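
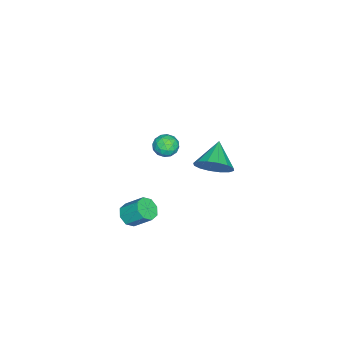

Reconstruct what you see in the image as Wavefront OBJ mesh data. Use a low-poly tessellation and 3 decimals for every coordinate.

v 1.858 -3.95 -4.062
v 2.461 -4.243 -3.773
v 2.505 -3.223 -2.829
v 1.902 -2.93 -3.118
v 2.575 -3.875 -4.177
v 2.619 -2.855 -3.233
v 2.269 -3.55 -4.513
v 2.313 -2.53 -3.57
v 1.722 -3.46 -4.585
v 1.767 -2.44 -3.642
v 1.255 -3.657 -4.351
v 1.299 -2.637 -3.407
v 1.141 -4.025 -3.947
v 1.185 -3.005 -3.003
v 1.447 -4.35 -3.61
v 1.491 -3.33 -2.667
v 1.993 -4.44 -3.538
v 2.038 -3.42 -2.595
v -0.662 -0.249 -0.958
v -0.077 -0.401 -0.051
v -2.078 -0.471 -0.082
v -0.176 0.154 -0.069
v -0.405 0.601 -0.326
v -0.703 0.821 -0.752
v -0.99 0.754 -1.233
v -1.189 0.418 -1.64
v -1.247 -0.096 -1.865
v -1.148 -0.651 -1.846
v -0.919 -1.099 -1.59
v -0.621 -1.318 -1.164
v -0.334 -1.251 -0.683
v -0.135 -0.915 -0.275
v 2.455 -1.003 3.561
v 3.159 -0.956 3.443
v 2.481 -2.124 3.277
v 3.185 -2.077 3.159
v 2.93 -2.024 3.825
v 2.914 -1.331 4
v 2.726 -1.749 2.72
v 2.71 -1.056 2.895
v 3.326 -1.417 2.923
v 3.452 -1.588 3.606
v 2.188 -1.492 3.114
v 2.314 -1.663 3.797
v 2.805 -0.881 3.527
v 2.835 -2.199 3.193
v 2.686 -2.168 3.584
v 3.099 -2.14 3.515
v 2.661 -1.102 3.855
v 3.074 -1.074 3.785
v 2.94 -1.702 4.009
v 2.566 -2.006 2.935
v 2.979 -1.978 2.865
v 2.541 -0.94 3.205
v 2.954 -0.912 3.136
v 2.7 -1.378 2.711
v 3.317 -1.125 3.152
v 3.332 -1.784 2.985
v 3.062 -1.59 2.727
v 3.053 -1.183 2.83
v 3.391 -1.225 3.553
v 3.406 -1.884 3.386
v 3.256 -1.853 3.778
v 3.247 -1.445 3.881
v 3.489 -1.496 3.248
v 2.234 -1.196 3.334
v 2.249 -1.855 3.167
v 2.393 -1.635 2.839
v 2.384 -1.227 2.942
v 2.308 -1.296 3.735
v 2.323 -1.955 3.568
v 2.587 -1.897 3.89
v 2.578 -1.49 3.993
v 2.151 -1.584 3.472
f 2 1 5
f 2 5 3
f 3 5 6
f 3 6 4
f 5 1 7
f 5 7 6
f 6 7 8
f 6 8 4
f 7 1 9
f 7 9 8
f 8 9 10
f 8 10 4
f 9 1 11
f 9 11 10
f 10 11 12
f 10 12 4
f 11 1 13
f 11 13 12
f 12 13 14
f 12 14 4
f 13 1 15
f 13 15 14
f 14 15 16
f 14 16 4
f 15 1 17
f 15 17 16
f 16 17 18
f 16 18 4
f 17 1 2
f 17 2 18
f 18 2 3
f 18 3 4
f 20 19 22
f 20 22 21
f 22 19 23
f 22 23 21
f 23 19 24
f 23 24 21
f 24 19 25
f 24 25 21
f 25 19 26
f 25 26 21
f 26 19 27
f 26 27 21
f 27 19 28
f 27 28 21
f 28 19 29
f 28 29 21
f 29 19 30
f 29 30 21
f 30 19 31
f 30 31 21
f 31 19 32
f 31 32 21
f 32 19 20
f 32 20 21
f 33 70 49
f 70 44 73
f 49 73 38
f 70 73 49
f 33 49 45
f 49 38 50
f 45 50 34
f 49 50 45
f 33 45 54
f 45 34 55
f 54 55 40
f 45 55 54
f 33 54 66
f 54 40 69
f 66 69 43
f 54 69 66
f 33 66 70
f 66 43 74
f 70 74 44
f 66 74 70
f 34 50 61
f 50 38 64
f 61 64 42
f 50 64 61
f 38 73 51
f 73 44 72
f 51 72 37
f 73 72 51
f 44 74 71
f 74 43 67
f 71 67 35
f 74 67 71
f 43 69 68
f 69 40 56
f 68 56 39
f 69 56 68
f 40 55 60
f 55 34 57
f 60 57 41
f 55 57 60
f 36 62 48
f 62 42 63
f 48 63 37
f 62 63 48
f 36 48 46
f 48 37 47
f 46 47 35
f 48 47 46
f 36 46 53
f 46 35 52
f 53 52 39
f 46 52 53
f 36 53 58
f 53 39 59
f 58 59 41
f 53 59 58
f 36 58 62
f 58 41 65
f 62 65 42
f 58 65 62
f 37 63 51
f 63 42 64
f 51 64 38
f 63 64 51
f 35 47 71
f 47 37 72
f 71 72 44
f 47 72 71
f 39 52 68
f 52 35 67
f 68 67 43
f 52 67 68
f 41 59 60
f 59 39 56
f 60 56 40
f 59 56 60
f 42 65 61
f 65 41 57
f 61 57 34
f 65 57 61



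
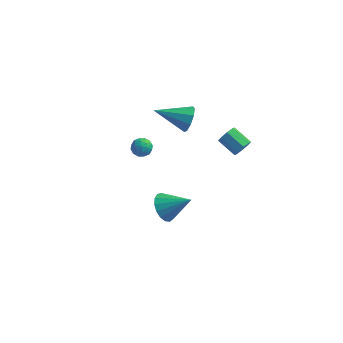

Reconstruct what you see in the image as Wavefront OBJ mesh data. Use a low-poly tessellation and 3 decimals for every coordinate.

v 0.209 3.73 -0.413
v 0.581 3.396 0.359
v -1.789 3.23 0.333
v 0.454 4.009 0.429
v 0.211 4.491 0.104
v -0.032 4.617 -0.462
v -0.163 4.328 -1.006
v -0.12 3.76 -1.272
v 0.077 3.178 -1.137
v 0.335 2.854 -0.663
v 0.534 2.94 -0.072
v -2.034 2.479 -2.335
v -1.53 2.186 -1.978
v -2.69 1.614 -2.122
v -2.186 1.321 -1.765
v -2.492 1.882 -1.525
v -2.087 2.417 -1.656
v -2.133 1.383 -2.444
v -1.728 1.918 -2.575
v -1.591 1.508 -2.045
v -1.814 1.817 -1.478
v -2.406 1.983 -2.622
v -2.629 2.292 -2.055
v -1.725 2.408 -2.175
v -2.495 1.392 -1.925
v -2.675 1.722 -1.783
v -2.379 1.549 -1.574
v -2.052 2.544 -1.986
v -1.756 2.372 -1.777
v -2.321 2.193 -1.51
v -2.464 1.428 -2.323
v -2.168 1.256 -2.114
v -1.841 2.251 -2.526
v -1.545 2.078 -2.317
v -1.899 1.607 -2.59
v -1.465 1.838 -2.005
v -1.85 1.329 -1.88
v -1.819 1.366 -2.279
v -1.58 1.68 -2.356
v -1.595 2.019 -1.671
v -1.98 1.51 -1.546
v -2.161 1.841 -1.405
v -1.922 2.155 -1.482
v -1.631 1.621 -1.711
v -2.24 2.29 -2.554
v -2.625 1.781 -2.429
v -2.298 1.645 -2.618
v -2.059 1.959 -2.695
v -2.37 2.471 -2.22
v -2.755 1.962 -2.095
v -2.64 2.12 -1.744
v -2.401 2.434 -1.821
v -2.589 2.179 -2.389
v 3.593 3.227 -1.754
v 3.931 3.337 -1.197
v 2.804 3.823 -0.61
v 2.467 3.713 -1.166
v 3.939 3.733 -1.51
v 2.813 4.219 -0.922
v 3.745 3.834 -1.965
v 2.618 4.32 -1.378
v 3.461 3.578 -2.297
v 2.335 4.064 -1.709
v 3.256 3.117 -2.31
v 2.129 3.603 -1.723
v 3.247 2.721 -1.998
v 2.121 3.207 -1.41
v 3.442 2.62 -1.542
v 2.315 3.106 -0.955
v 3.725 2.876 -1.211
v 2.599 3.362 -0.623
v 1.091 -3.917 -0.948
v 1.634 -4.06 -1.715
v 2.569 -3.763 0.068
v 1.579 -3.609 -1.703
v 1.412 -3.228 -1.519
v 1.172 -3.005 -1.203
v 0.914 -2.991 -0.83
v 0.696 -3.189 -0.483
v 0.568 -3.554 -0.243
v 0.561 -4.002 -0.165
v 0.675 -4.43 -0.266
v 0.884 -4.741 -0.524
v 1.141 -4.863 -0.878
v 1.387 -4.768 -1.249
v 1.564 -4.478 -1.551
f 2 1 4
f 2 4 3
f 4 1 5
f 4 5 3
f 5 1 6
f 5 6 3
f 6 1 7
f 6 7 3
f 7 1 8
f 7 8 3
f 8 1 9
f 8 9 3
f 9 1 10
f 9 10 3
f 10 1 11
f 10 11 3
f 11 1 2
f 11 2 3
f 12 49 28
f 49 23 52
f 28 52 17
f 49 52 28
f 12 28 24
f 28 17 29
f 24 29 13
f 28 29 24
f 12 24 33
f 24 13 34
f 33 34 19
f 24 34 33
f 12 33 45
f 33 19 48
f 45 48 22
f 33 48 45
f 12 45 49
f 45 22 53
f 49 53 23
f 45 53 49
f 13 29 40
f 29 17 43
f 40 43 21
f 29 43 40
f 17 52 30
f 52 23 51
f 30 51 16
f 52 51 30
f 23 53 50
f 53 22 46
f 50 46 14
f 53 46 50
f 22 48 47
f 48 19 35
f 47 35 18
f 48 35 47
f 19 34 39
f 34 13 36
f 39 36 20
f 34 36 39
f 15 41 27
f 41 21 42
f 27 42 16
f 41 42 27
f 15 27 25
f 27 16 26
f 25 26 14
f 27 26 25
f 15 25 32
f 25 14 31
f 32 31 18
f 25 31 32
f 15 32 37
f 32 18 38
f 37 38 20
f 32 38 37
f 15 37 41
f 37 20 44
f 41 44 21
f 37 44 41
f 16 42 30
f 42 21 43
f 30 43 17
f 42 43 30
f 14 26 50
f 26 16 51
f 50 51 23
f 26 51 50
f 18 31 47
f 31 14 46
f 47 46 22
f 31 46 47
f 20 38 39
f 38 18 35
f 39 35 19
f 38 35 39
f 21 44 40
f 44 20 36
f 40 36 13
f 44 36 40
f 55 54 58
f 55 58 56
f 56 58 59
f 56 59 57
f 58 54 60
f 58 60 59
f 59 60 61
f 59 61 57
f 60 54 62
f 60 62 61
f 61 62 63
f 61 63 57
f 62 54 64
f 62 64 63
f 63 64 65
f 63 65 57
f 64 54 66
f 64 66 65
f 65 66 67
f 65 67 57
f 66 54 68
f 66 68 67
f 67 68 69
f 67 69 57
f 68 54 70
f 68 70 69
f 69 70 71
f 69 71 57
f 70 54 55
f 70 55 71
f 71 55 56
f 71 56 57
f 73 72 75
f 73 75 74
f 75 72 76
f 75 76 74
f 76 72 77
f 76 77 74
f 77 72 78
f 77 78 74
f 78 72 79
f 78 79 74
f 79 72 80
f 79 80 74
f 80 72 81
f 80 81 74
f 81 72 82
f 81 82 74
f 82 72 83
f 82 83 74
f 83 72 84
f 83 84 74
f 84 72 85
f 84 85 74
f 85 72 86
f 85 86 74
f 86 72 73
f 86 73 74



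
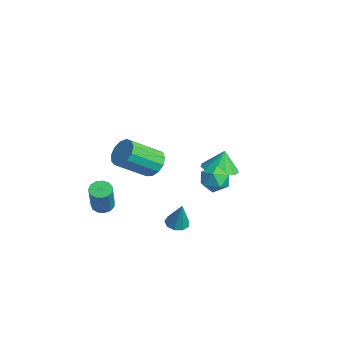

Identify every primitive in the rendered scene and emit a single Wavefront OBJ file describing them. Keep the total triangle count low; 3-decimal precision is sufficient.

v -2.45 3.755 -1.254
v -1.463 4.192 -1.281
v -2.57 4.105 0.034
v -1.851 4.634 -1.437
v -2.429 4.797 -1.536
v -3.013 4.629 -1.544
v -3.419 4.184 -1.461
v -3.518 3.602 -1.312
v -3.277 3.069 -1.144
v -2.773 2.753 -1.012
v -2.168 2.756 -0.956
v -1.651 3.076 -0.995
v -1.389 3.611 -1.116
v 1.792 -1.889 3.127
v 2.457 -2.241 2.67
v 2.412 -3.943 3.916
v 1.748 -3.591 4.373
v 2.663 -1.978 3.037
v 2.618 -3.68 4.282
v 2.593 -1.687 3.432
v 2.548 -3.389 4.678
v 2.268 -1.46 3.73
v 2.224 -3.162 4.976
v 1.793 -1.369 3.837
v 1.748 -3.071 5.083
v 1.317 -1.443 3.719
v 1.272 -3.146 4.965
v 0.992 -1.659 3.412
v 0.947 -3.361 4.658
v 0.921 -1.948 3.015
v 0.877 -3.65 4.261
v 1.127 -2.218 2.654
v 1.082 -3.92 3.9
v 1.544 -2.383 2.443
v 1.499 -4.086 3.689
v 2.04 -2.392 2.449
v 1.995 -4.094 3.695
v -3.191 -2.854 -2.892
v -2.804 -3.312 -3.167
v -1.982 -3.725 -1.324
v -2.369 -3.266 -1.048
v -2.614 -2.993 -3.18
v -1.792 -3.405 -1.337
v -2.607 -2.63 -3.102
v -1.785 -3.042 -1.259
v -2.786 -2.337 -2.957
v -1.963 -2.75 -1.114
v -3.093 -2.209 -2.791
v -2.27 -2.621 -0.948
v -3.431 -2.285 -2.657
v -2.609 -2.698 -0.814
v -3.693 -2.542 -2.598
v -2.871 -2.955 -0.755
v -3.796 -2.898 -2.632
v -2.974 -3.31 -0.788
v -3.707 -3.24 -2.748
v -2.884 -3.652 -0.905
v -3.454 -3.459 -2.91
v -2.631 -3.871 -1.067
v -3.117 -3.486 -3.066
v -2.295 -3.898 -1.223
v 0.487 1.824 0.811
v 0.935 2.042 0.031
v 1.785 1.438 1.449
v 2.233 1.656 0.669
v 1.849 2.322 1.184
v 1.046 2.561 0.789
v 1.674 0.919 0.691
v 0.871 1.158 0.296
v 1.668 1.483 -0.043
v 1.777 2.35 0.262
v 0.943 1.13 1.218
v 1.052 1.997 1.523
v 0.039 0.154 -3.118
v 0.58 -0.233 -3.258
v 0.521 0.246 -1.502
v 0.686 0.216 -3.316
v 0.489 0.636 -3.281
v 0.081 0.831 -3.17
v -0.347 0.708 -3.035
v -0.594 0.326 -2.939
v -0.546 -0.136 -2.927
v -0.224 -0.463 -3.005
v 0.221 -0.501 -3.135
f 2 1 4
f 2 4 3
f 4 1 5
f 4 5 3
f 5 1 6
f 5 6 3
f 6 1 7
f 6 7 3
f 7 1 8
f 7 8 3
f 8 1 9
f 8 9 3
f 9 1 10
f 9 10 3
f 10 1 11
f 10 11 3
f 11 1 12
f 11 12 3
f 12 1 13
f 12 13 3
f 13 1 2
f 13 2 3
f 15 14 18
f 15 18 16
f 16 18 19
f 16 19 17
f 18 14 20
f 18 20 19
f 19 20 21
f 19 21 17
f 20 14 22
f 20 22 21
f 21 22 23
f 21 23 17
f 22 14 24
f 22 24 23
f 23 24 25
f 23 25 17
f 24 14 26
f 24 26 25
f 25 26 27
f 25 27 17
f 26 14 28
f 26 28 27
f 27 28 29
f 27 29 17
f 28 14 30
f 28 30 29
f 29 30 31
f 29 31 17
f 30 14 32
f 30 32 31
f 31 32 33
f 31 33 17
f 32 14 34
f 32 34 33
f 33 34 35
f 33 35 17
f 34 14 36
f 34 36 35
f 35 36 37
f 35 37 17
f 36 14 15
f 36 15 37
f 37 15 16
f 37 16 17
f 39 38 42
f 39 42 40
f 40 42 43
f 40 43 41
f 42 38 44
f 42 44 43
f 43 44 45
f 43 45 41
f 44 38 46
f 44 46 45
f 45 46 47
f 45 47 41
f 46 38 48
f 46 48 47
f 47 48 49
f 47 49 41
f 48 38 50
f 48 50 49
f 49 50 51
f 49 51 41
f 50 38 52
f 50 52 51
f 51 52 53
f 51 53 41
f 52 38 54
f 52 54 53
f 53 54 55
f 53 55 41
f 54 38 56
f 54 56 55
f 55 56 57
f 55 57 41
f 56 38 58
f 56 58 57
f 57 58 59
f 57 59 41
f 58 38 60
f 58 60 59
f 59 60 61
f 59 61 41
f 60 38 39
f 60 39 61
f 61 39 40
f 61 40 41
f 62 73 67
f 62 67 63
f 62 63 69
f 62 69 72
f 62 72 73
f 63 67 71
f 67 73 66
f 73 72 64
f 72 69 68
f 69 63 70
f 65 71 66
f 65 66 64
f 65 64 68
f 65 68 70
f 65 70 71
f 66 71 67
f 64 66 73
f 68 64 72
f 70 68 69
f 71 70 63
f 75 74 77
f 75 77 76
f 77 74 78
f 77 78 76
f 78 74 79
f 78 79 76
f 79 74 80
f 79 80 76
f 80 74 81
f 80 81 76
f 81 74 82
f 81 82 76
f 82 74 83
f 82 83 76
f 83 74 84
f 83 84 76
f 84 74 75
f 84 75 76



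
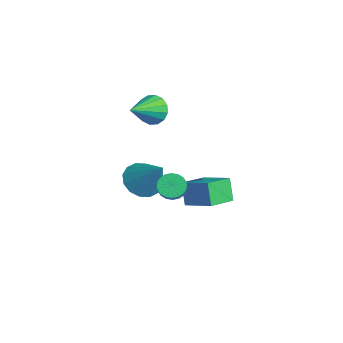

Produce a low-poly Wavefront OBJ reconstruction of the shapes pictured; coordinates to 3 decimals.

v -4.177 1.502 -0.6
v -3.749 2.083 -0.113
v -3.243 0.178 0.16
v -4.11 1.969 0.131
v -4.489 1.73 0.18
v -4.784 1.43 0.019
v -4.916 1.149 -0.307
v -4.85 0.963 -0.712
v -4.604 0.922 -1.087
v -4.244 1.036 -1.331
v -3.865 1.275 -1.38
v -3.57 1.575 -1.219
v -3.437 1.855 -0.893
v -3.503 2.041 -0.488
v 1.436 0.848 -2.105
v 1.857 0.759 -2.605
v 2.626 0.524 -1.914
v 2.204 0.612 -1.415
v 1.889 1.044 -2.543
v 2.658 0.809 -1.852
v 1.83 1.291 -2.394
v 2.599 1.056 -1.703
v 1.694 1.449 -2.188
v 2.463 1.214 -1.497
v 1.506 1.489 -1.966
v 2.275 1.254 -1.275
v 1.304 1.401 -1.771
v 2.073 1.166 -1.08
v 1.129 1.204 -1.642
v 1.897 0.969 -0.952
v 1.014 0.936 -1.606
v 1.783 0.701 -0.915
v 0.982 0.651 -1.668
v 1.751 0.416 -0.977
v 1.041 0.404 -1.817
v 1.81 0.169 -1.126
v 1.177 0.246 -2.023
v 1.946 0.011 -1.332
v 1.365 0.206 -2.245
v 2.134 -0.029 -1.554
v 1.567 0.294 -2.44
v 2.336 0.059 -1.749
v 1.743 0.491 -2.568
v 2.511 0.256 -1.878
v 0.646 1.661 -3.973
v 0.076 1.666 -2.85
v -0.054 2.902 -4.335
v -0.625 2.907 -3.211
v 1.845 2.513 -3.369
v 1.274 2.518 -2.245
v 1.144 3.754 -3.73
v 0.574 3.759 -2.607
v -3.233 0.748 -4.699
v -2.466 0.882 -5.388
v -1.887 1.352 -3.081
v -2.713 1.359 -5.36
v -3.1 1.672 -5.156
v -3.523 1.738 -4.828
v -3.868 1.538 -4.467
v -4.043 1.127 -4.167
v -4.001 0.613 -4.01
v -3.753 0.136 -4.038
v -3.366 -0.177 -4.242
v -2.944 -0.243 -4.569
v -2.599 -0.043 -4.931
v -2.424 0.368 -5.231
f 2 1 4
f 2 4 3
f 4 1 5
f 4 5 3
f 5 1 6
f 5 6 3
f 6 1 7
f 6 7 3
f 7 1 8
f 7 8 3
f 8 1 9
f 8 9 3
f 9 1 10
f 9 10 3
f 10 1 11
f 10 11 3
f 11 1 12
f 11 12 3
f 12 1 13
f 12 13 3
f 13 1 14
f 13 14 3
f 14 1 2
f 14 2 3
f 16 15 19
f 16 19 17
f 17 19 20
f 17 20 18
f 19 15 21
f 19 21 20
f 20 21 22
f 20 22 18
f 21 15 23
f 21 23 22
f 22 23 24
f 22 24 18
f 23 15 25
f 23 25 24
f 24 25 26
f 24 26 18
f 25 15 27
f 25 27 26
f 26 27 28
f 26 28 18
f 27 15 29
f 27 29 28
f 28 29 30
f 28 30 18
f 29 15 31
f 29 31 30
f 30 31 32
f 30 32 18
f 31 15 33
f 31 33 32
f 32 33 34
f 32 34 18
f 33 15 35
f 33 35 34
f 34 35 36
f 34 36 18
f 35 15 37
f 35 37 36
f 36 37 38
f 36 38 18
f 37 15 39
f 37 39 38
f 38 39 40
f 38 40 18
f 39 15 41
f 39 41 40
f 40 41 42
f 40 42 18
f 41 15 43
f 41 43 42
f 42 43 44
f 42 44 18
f 43 15 16
f 43 16 44
f 44 16 17
f 44 17 18
f 46 48 45
f 49 46 45
f 45 48 47
f 47 49 45
f 46 52 48
f 50 46 49
f 50 52 46
f 48 52 47
f 51 49 47
f 47 52 51
f 51 50 49
f 52 50 51
f 54 53 56
f 54 56 55
f 56 53 57
f 56 57 55
f 57 53 58
f 57 58 55
f 58 53 59
f 58 59 55
f 59 53 60
f 59 60 55
f 60 53 61
f 60 61 55
f 61 53 62
f 61 62 55
f 62 53 63
f 62 63 55
f 63 53 64
f 63 64 55
f 64 53 65
f 64 65 55
f 65 53 66
f 65 66 55
f 66 53 54
f 66 54 55



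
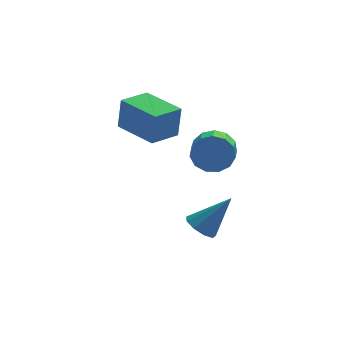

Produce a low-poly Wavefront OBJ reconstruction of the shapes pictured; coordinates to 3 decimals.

v 1.782 -0.549 -3.514
v 2.226 -0.166 -3.932
v 2.938 -0.331 -2.086
v 1.9 0.133 -3.714
v 1.52 0.112 -3.402
v 1.261 -0.217 -3.143
v 1.247 -0.702 -3.057
v 1.483 -1.115 -3.185
v 1.859 -1.263 -3.467
v 2.199 -1.077 -3.771
v 2.344 -0.643 -3.954
v 0.035 1.048 0.171
v 0.168 1.088 1.594
v -1.211 2.52 0.246
v -1.078 2.56 1.669
v 1.058 1.92 0.051
v 1.191 1.96 1.474
v -0.188 3.392 0.126
v -0.055 3.432 1.549
v 2.221 -1.072 1.167
v 2.686 -0.9 1.832
v 2.545 -2.017 2.219
v 2.079 -2.188 1.553
v 2.245 -0.803 1.951
v 2.103 -1.919 2.338
v 1.796 -0.791 1.822
v 1.654 -1.907 2.209
v 1.481 -0.868 1.484
v 1.34 -1.985 1.871
v 1.402 -1.01 1.046
v 1.261 -2.126 1.432
v 1.582 -1.171 0.646
v 1.441 -2.288 1.032
v 1.966 -1.301 0.411
v 1.824 -2.418 0.798
v 2.43 -1.358 0.416
v 2.288 -2.475 0.803
v 2.827 -1.324 0.66
v 2.686 -2.441 1.046
v 3.033 -1.21 1.064
v 2.891 -2.327 1.451
v 2.98 -1.052 1.501
v 2.839 -2.168 1.888
f 2 1 4
f 2 4 3
f 4 1 5
f 4 5 3
f 5 1 6
f 5 6 3
f 6 1 7
f 6 7 3
f 7 1 8
f 7 8 3
f 8 1 9
f 8 9 3
f 9 1 10
f 9 10 3
f 10 1 11
f 10 11 3
f 11 1 2
f 11 2 3
f 13 15 12
f 16 13 12
f 12 15 14
f 14 16 12
f 13 19 15
f 17 13 16
f 17 19 13
f 15 19 14
f 18 16 14
f 14 19 18
f 18 17 16
f 19 17 18
f 21 20 24
f 21 24 22
f 22 24 25
f 22 25 23
f 24 20 26
f 24 26 25
f 25 26 27
f 25 27 23
f 26 20 28
f 26 28 27
f 27 28 29
f 27 29 23
f 28 20 30
f 28 30 29
f 29 30 31
f 29 31 23
f 30 20 32
f 30 32 31
f 31 32 33
f 31 33 23
f 32 20 34
f 32 34 33
f 33 34 35
f 33 35 23
f 34 20 36
f 34 36 35
f 35 36 37
f 35 37 23
f 36 20 38
f 36 38 37
f 37 38 39
f 37 39 23
f 38 20 40
f 38 40 39
f 39 40 41
f 39 41 23
f 40 20 42
f 40 42 41
f 41 42 43
f 41 43 23
f 42 20 21
f 42 21 43
f 43 21 22
f 43 22 23



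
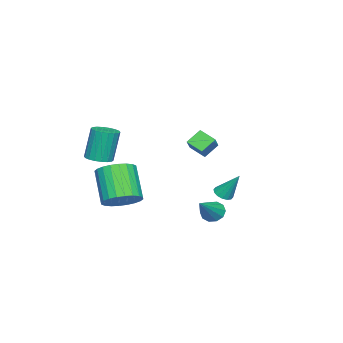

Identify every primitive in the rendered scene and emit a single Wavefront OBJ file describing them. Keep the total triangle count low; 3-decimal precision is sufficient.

v -3.924 0.488 2.255
v -4.083 -0.4 2.709
v -3.023 0.708 3
v -3.182 -0.18 3.455
v -3.278 0.04 1.605
v -3.437 -0.848 2.06
v -2.377 0.26 2.351
v -2.536 -0.628 2.805
v 0.404 -2.789 -0.515
v 1.321 -3.043 -0.048
v 0.253 -3.905 1.581
v -0.664 -3.651 1.115
v 1.253 -2.666 0.107
v 0.186 -3.527 1.737
v 1.056 -2.307 0.168
v -0.011 -3.169 1.797
v 0.76 -2.022 0.124
v -0.308 -2.884 1.754
v 0.409 -1.854 -0.016
v -0.658 -2.715 1.613
v 0.058 -1.828 -0.233
v -1.01 -2.689 1.396
v -0.241 -1.948 -0.492
v -1.309 -2.81 1.137
v -0.442 -2.197 -0.755
v -1.509 -3.058 0.874
v -0.513 -2.535 -0.981
v -1.581 -3.397 0.648
v -0.446 -2.913 -1.137
v -1.513 -3.774 0.493
v -0.249 -3.271 -1.197
v -1.316 -4.133 0.432
v 0.048 -3.556 -1.154
v -1.02 -4.418 0.476
v 0.398 -3.725 -1.013
v -0.669 -4.586 0.616
v 0.75 -3.751 -0.796
v -0.318 -4.612 0.833
v 1.049 -3.63 -0.537
v -0.019 -4.492 1.092
v 1.249 -3.382 -0.274
v 0.182 -4.243 1.355
v 1.304 -3.589 2.583
v 1.832 -4.053 2.74
v 1.484 -3.834 4.554
v 0.956 -3.371 4.397
v 1.984 -3.77 2.735
v 1.636 -3.552 4.549
v 2.001 -3.452 2.7
v 1.653 -3.234 4.514
v 1.88 -3.161 2.642
v 1.532 -2.943 4.456
v 1.645 -2.955 2.572
v 1.297 -2.737 4.386
v 1.342 -2.875 2.504
v 0.994 -2.656 4.318
v 1.032 -2.936 2.452
v 0.684 -2.717 4.266
v 0.776 -3.126 2.426
v 0.428 -2.907 4.24
v 0.624 -3.408 2.431
v 0.276 -3.19 4.245
v 0.607 -3.726 2.466
v 0.259 -3.508 4.28
v 0.728 -4.017 2.524
v 0.38 -3.799 4.338
v 0.963 -4.223 2.594
v 0.615 -4.005 4.408
v 1.266 -4.304 2.662
v 0.918 -4.085 4.476
v 1.576 -4.243 2.714
v 1.228 -4.024 4.528
v 0.635 2.13 -0.266
v 0.978 2.473 -0.698
v 2.145 2.07 0.886
v 0.798 2.732 -0.449
v 0.556 2.76 -0.13
v 0.344 2.548 0.137
v 0.243 2.176 0.25
v 0.292 1.786 0.166
v 0.472 1.528 -0.083
v 0.714 1.499 -0.402
v 0.927 1.712 -0.669
v 1.027 2.084 -0.782
v 0.831 2.744 1.147
v 1.241 2.448 1.307
v 0.929 3.596 2.473
v 1.353 2.654 1.166
v 1.326 2.885 1.02
v 1.166 3.078 0.908
v 0.917 3.181 0.859
v 0.644 3.167 0.888
v 0.422 3.04 0.986
v 0.309 2.833 1.127
v 0.337 2.603 1.274
v 0.496 2.41 1.386
v 0.746 2.307 1.434
v 1.018 2.32 1.405
f 2 4 1
f 5 2 1
f 1 4 3
f 3 5 1
f 2 8 4
f 6 2 5
f 6 8 2
f 4 8 3
f 7 5 3
f 3 8 7
f 7 6 5
f 8 6 7
f 10 9 13
f 10 13 11
f 11 13 14
f 11 14 12
f 13 9 15
f 13 15 14
f 14 15 16
f 14 16 12
f 15 9 17
f 15 17 16
f 16 17 18
f 16 18 12
f 17 9 19
f 17 19 18
f 18 19 20
f 18 20 12
f 19 9 21
f 19 21 20
f 20 21 22
f 20 22 12
f 21 9 23
f 21 23 22
f 22 23 24
f 22 24 12
f 23 9 25
f 23 25 24
f 24 25 26
f 24 26 12
f 25 9 27
f 25 27 26
f 26 27 28
f 26 28 12
f 27 9 29
f 27 29 28
f 28 29 30
f 28 30 12
f 29 9 31
f 29 31 30
f 30 31 32
f 30 32 12
f 31 9 33
f 31 33 32
f 32 33 34
f 32 34 12
f 33 9 35
f 33 35 34
f 34 35 36
f 34 36 12
f 35 9 37
f 35 37 36
f 36 37 38
f 36 38 12
f 37 9 39
f 37 39 38
f 38 39 40
f 38 40 12
f 39 9 41
f 39 41 40
f 40 41 42
f 40 42 12
f 41 9 10
f 41 10 42
f 42 10 11
f 42 11 12
f 44 43 47
f 44 47 45
f 45 47 48
f 45 48 46
f 47 43 49
f 47 49 48
f 48 49 50
f 48 50 46
f 49 43 51
f 49 51 50
f 50 51 52
f 50 52 46
f 51 43 53
f 51 53 52
f 52 53 54
f 52 54 46
f 53 43 55
f 53 55 54
f 54 55 56
f 54 56 46
f 55 43 57
f 55 57 56
f 56 57 58
f 56 58 46
f 57 43 59
f 57 59 58
f 58 59 60
f 58 60 46
f 59 43 61
f 59 61 60
f 60 61 62
f 60 62 46
f 61 43 63
f 61 63 62
f 62 63 64
f 62 64 46
f 63 43 65
f 63 65 64
f 64 65 66
f 64 66 46
f 65 43 67
f 65 67 66
f 66 67 68
f 66 68 46
f 67 43 69
f 67 69 68
f 68 69 70
f 68 70 46
f 69 43 71
f 69 71 70
f 70 71 72
f 70 72 46
f 71 43 44
f 71 44 72
f 72 44 45
f 72 45 46
f 74 73 76
f 74 76 75
f 76 73 77
f 76 77 75
f 77 73 78
f 77 78 75
f 78 73 79
f 78 79 75
f 79 73 80
f 79 80 75
f 80 73 81
f 80 81 75
f 81 73 82
f 81 82 75
f 82 73 83
f 82 83 75
f 83 73 84
f 83 84 75
f 84 73 74
f 84 74 75
f 86 85 88
f 86 88 87
f 88 85 89
f 88 89 87
f 89 85 90
f 89 90 87
f 90 85 91
f 90 91 87
f 91 85 92
f 91 92 87
f 92 85 93
f 92 93 87
f 93 85 94
f 93 94 87
f 94 85 95
f 94 95 87
f 95 85 96
f 95 96 87
f 96 85 97
f 96 97 87
f 97 85 98
f 97 98 87
f 98 85 86
f 98 86 87



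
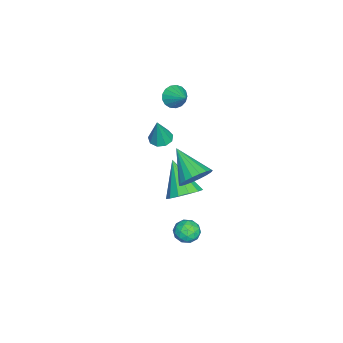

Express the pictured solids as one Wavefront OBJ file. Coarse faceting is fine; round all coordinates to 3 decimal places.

v -3.27 1.29 -3.681
v -2.553 0.735 -3.473
v -4.37 0.43 -2.179
v -2.494 1.167 -3.182
v -2.682 1.638 -3.05
v -3.056 1.998 -3.118
v -3.498 2.134 -3.364
v -3.868 2.002 -3.711
v -4.048 1.643 -4.048
v -3.981 1.173 -4.269
v -3.688 0.739 -4.302
v -3.263 0.48 -4.139
v -2.84 0.479 -3.83
v -0.542 2.029 -3.087
v -0.179 2.495 -2.744
v 0.339 1.805 -3.716
v 0.702 2.271 -3.373
v 0.51 1.692 -3.064
v -0.034 1.831 -2.675
v 0.194 2.469 -3.785
v -0.35 2.608 -3.396
v 0.277 2.767 -3.175
v 0.472 2.287 -2.73
v -0.312 2.013 -3.73
v -0.117 1.533 -3.285
v -0.438 2.282 -2.86
v 0.598 2.018 -3.6
v 0.485 1.678 -3.418
v 0.699 1.952 -3.217
v -0.353 1.891 -2.82
v -0.139 2.165 -2.618
v 0.266 1.693 -2.807
v 0.299 2.135 -3.842
v 0.513 2.409 -3.64
v -0.539 2.348 -3.243
v -0.325 2.622 -3.042
v -0.106 2.607 -3.653
v 0.043 2.716 -2.912
v 0.561 2.584 -3.282
v 0.263 2.7 -3.524
v -0.057 2.782 -3.295
v 0.158 2.433 -2.65
v 0.676 2.301 -3.02
v 0.563 1.961 -2.839
v 0.243 2.043 -2.61
v 0.426 2.593 -2.904
v -0.516 1.999 -3.44
v 0.002 1.867 -3.81
v -0.083 2.257 -3.85
v -0.403 2.339 -3.621
v -0.401 1.716 -3.178
v 0.117 1.584 -3.548
v 0.217 1.518 -3.165
v -0.103 1.6 -2.936
v -0.266 1.707 -3.556
v -3.215 0.14 0.434
v -2.804 -0.273 0.293
v -2.765 0.08 1.926
v -2.642 0.103 0.259
v -2.749 0.496 0.308
v -3.073 0.723 0.415
v -3.464 0.677 0.531
v -3.739 0.38 0.601
v -3.768 -0.029 0.594
v -3.539 -0.359 0.511
v -3.158 -0.455 0.392
v -4.017 0.629 2.901
v -3.55 0.512 2.449
v -3.283 1.331 3.479
v -3.703 0.764 2.337
v -3.928 0.986 2.353
v -4.173 1.125 2.495
v -4.383 1.151 2.73
v -4.509 1.057 3.004
v -4.522 0.865 3.254
v -4.42 0.619 3.424
v -4.226 0.375 3.473
v -3.984 0.189 3.392
v -3.749 0.104 3.198
v -3.576 0.139 2.936
v -3.505 0.286 2.666
v -1.894 2.13 -1.036
v -1.254 2.1 -0.419
v -2.966 0.95 0.016
v -1.476 2.406 -0.301
v -1.781 2.658 -0.329
v -2.108 2.805 -0.497
v -2.393 2.818 -0.772
v -2.579 2.695 -1.099
v -2.629 2.46 -1.414
v -2.534 2.16 -1.654
v -2.313 1.854 -1.772
v -2.008 1.602 -1.744
v -1.681 1.455 -1.576
v -1.396 1.442 -1.301
v -1.21 1.565 -0.974
v -1.159 1.799 -0.659
f 2 1 4
f 2 4 3
f 4 1 5
f 4 5 3
f 5 1 6
f 5 6 3
f 6 1 7
f 6 7 3
f 7 1 8
f 7 8 3
f 8 1 9
f 8 9 3
f 9 1 10
f 9 10 3
f 10 1 11
f 10 11 3
f 11 1 12
f 11 12 3
f 12 1 13
f 12 13 3
f 13 1 2
f 13 2 3
f 14 51 30
f 51 25 54
f 30 54 19
f 51 54 30
f 14 30 26
f 30 19 31
f 26 31 15
f 30 31 26
f 14 26 35
f 26 15 36
f 35 36 21
f 26 36 35
f 14 35 47
f 35 21 50
f 47 50 24
f 35 50 47
f 14 47 51
f 47 24 55
f 51 55 25
f 47 55 51
f 15 31 42
f 31 19 45
f 42 45 23
f 31 45 42
f 19 54 32
f 54 25 53
f 32 53 18
f 54 53 32
f 25 55 52
f 55 24 48
f 52 48 16
f 55 48 52
f 24 50 49
f 50 21 37
f 49 37 20
f 50 37 49
f 21 36 41
f 36 15 38
f 41 38 22
f 36 38 41
f 17 43 29
f 43 23 44
f 29 44 18
f 43 44 29
f 17 29 27
f 29 18 28
f 27 28 16
f 29 28 27
f 17 27 34
f 27 16 33
f 34 33 20
f 27 33 34
f 17 34 39
f 34 20 40
f 39 40 22
f 34 40 39
f 17 39 43
f 39 22 46
f 43 46 23
f 39 46 43
f 18 44 32
f 44 23 45
f 32 45 19
f 44 45 32
f 16 28 52
f 28 18 53
f 52 53 25
f 28 53 52
f 20 33 49
f 33 16 48
f 49 48 24
f 33 48 49
f 22 40 41
f 40 20 37
f 41 37 21
f 40 37 41
f 23 46 42
f 46 22 38
f 42 38 15
f 46 38 42
f 57 56 59
f 57 59 58
f 59 56 60
f 59 60 58
f 60 56 61
f 60 61 58
f 61 56 62
f 61 62 58
f 62 56 63
f 62 63 58
f 63 56 64
f 63 64 58
f 64 56 65
f 64 65 58
f 65 56 66
f 65 66 58
f 66 56 57
f 66 57 58
f 68 67 70
f 68 70 69
f 70 67 71
f 70 71 69
f 71 67 72
f 71 72 69
f 72 67 73
f 72 73 69
f 73 67 74
f 73 74 69
f 74 67 75
f 74 75 69
f 75 67 76
f 75 76 69
f 76 67 77
f 76 77 69
f 77 67 78
f 77 78 69
f 78 67 79
f 78 79 69
f 79 67 80
f 79 80 69
f 80 67 81
f 80 81 69
f 81 67 68
f 81 68 69
f 83 82 85
f 83 85 84
f 85 82 86
f 85 86 84
f 86 82 87
f 86 87 84
f 87 82 88
f 87 88 84
f 88 82 89
f 88 89 84
f 89 82 90
f 89 90 84
f 90 82 91
f 90 91 84
f 91 82 92
f 91 92 84
f 92 82 93
f 92 93 84
f 93 82 94
f 93 94 84
f 94 82 95
f 94 95 84
f 95 82 96
f 95 96 84
f 96 82 97
f 96 97 84
f 97 82 83
f 97 83 84



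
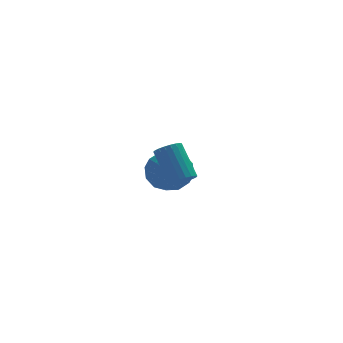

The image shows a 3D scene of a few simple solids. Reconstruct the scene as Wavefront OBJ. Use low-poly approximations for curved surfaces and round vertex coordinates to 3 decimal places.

v -3.6 -3.434 -0.523
v -3.386 -3.797 -0.111
v -3.627 -2.59 1.076
v -3.84 -2.226 0.663
v -3.183 -3.682 -0.187
v -3.424 -2.474 1
v -3.053 -3.523 -0.321
v -3.293 -2.316 0.866
v -3.017 -3.35 -0.491
v -3.257 -2.142 0.696
v -3.081 -3.19 -0.666
v -3.322 -1.983 0.521
v -3.236 -3.073 -0.816
v -3.476 -1.866 0.371
v -3.453 -3.018 -0.916
v -3.694 -1.811 0.271
v -3.696 -3.035 -0.948
v -3.936 -1.828 0.239
v -3.922 -3.121 -0.907
v -4.162 -1.914 0.28
v -4.092 -3.261 -0.799
v -4.333 -2.054 0.388
v -4.177 -3.431 -0.643
v -4.418 -2.224 0.543
v -4.163 -3.601 -0.467
v -4.403 -2.394 0.72
v -4.051 -3.742 -0.301
v -4.291 -2.535 0.886
v -3.861 -3.83 -0.173
v -4.101 -2.623 1.014
v -3.626 -3.849 -0.106
v -3.866 -2.642 1.081
v -3.369 2.423 -3.442
v -2.395 2.909 -3.2
v -2.505 0.891 -3.84
v -1.531 1.377 -3.598
v -2.262 1.159 -2.785
v -2.796 2.106 -2.539
v -2.104 1.694 -4.501
v -2.638 2.641 -4.255
v -1.614 2.458 -3.855
v -1.711 2.128 -2.795
v -3.189 1.672 -4.245
v -3.286 1.342 -3.185
v -2.958 2.801 -3.286
v -1.942 0.999 -3.754
v -2.372 0.871 -3.276
v -1.8 1.157 -3.134
v -3.193 2.329 -2.898
v -2.621 2.614 -2.756
v -2.543 1.586 -2.512
v -2.279 1.186 -4.284
v -1.707 1.471 -4.142
v -3.1 2.643 -3.906
v -2.528 2.929 -3.764
v -2.357 2.214 -4.528
v -1.926 2.821 -3.529
v -1.418 1.921 -3.763
v -1.755 2.107 -4.293
v -2.069 2.664 -4.149
v -1.983 2.627 -2.906
v -1.476 1.727 -3.14
v -1.905 1.599 -2.662
v -2.219 2.155 -2.517
v -1.524 2.362 -3.291
v -3.424 2.073 -3.9
v -2.917 1.173 -4.134
v -2.681 1.645 -4.523
v -2.995 2.201 -4.378
v -3.482 1.879 -3.277
v -2.974 0.979 -3.511
v -2.831 1.136 -2.891
v -3.145 1.693 -2.747
v -3.376 1.438 -3.749
f 2 1 5
f 2 5 3
f 3 5 6
f 3 6 4
f 5 1 7
f 5 7 6
f 6 7 8
f 6 8 4
f 7 1 9
f 7 9 8
f 8 9 10
f 8 10 4
f 9 1 11
f 9 11 10
f 10 11 12
f 10 12 4
f 11 1 13
f 11 13 12
f 12 13 14
f 12 14 4
f 13 1 15
f 13 15 14
f 14 15 16
f 14 16 4
f 15 1 17
f 15 17 16
f 16 17 18
f 16 18 4
f 17 1 19
f 17 19 18
f 18 19 20
f 18 20 4
f 19 1 21
f 19 21 20
f 20 21 22
f 20 22 4
f 21 1 23
f 21 23 22
f 22 23 24
f 22 24 4
f 23 1 25
f 23 25 24
f 24 25 26
f 24 26 4
f 25 1 27
f 25 27 26
f 26 27 28
f 26 28 4
f 27 1 29
f 27 29 28
f 28 29 30
f 28 30 4
f 29 1 31
f 29 31 30
f 30 31 32
f 30 32 4
f 31 1 2
f 31 2 32
f 32 2 3
f 32 3 4
f 33 70 49
f 70 44 73
f 49 73 38
f 70 73 49
f 33 49 45
f 49 38 50
f 45 50 34
f 49 50 45
f 33 45 54
f 45 34 55
f 54 55 40
f 45 55 54
f 33 54 66
f 54 40 69
f 66 69 43
f 54 69 66
f 33 66 70
f 66 43 74
f 70 74 44
f 66 74 70
f 34 50 61
f 50 38 64
f 61 64 42
f 50 64 61
f 38 73 51
f 73 44 72
f 51 72 37
f 73 72 51
f 44 74 71
f 74 43 67
f 71 67 35
f 74 67 71
f 43 69 68
f 69 40 56
f 68 56 39
f 69 56 68
f 40 55 60
f 55 34 57
f 60 57 41
f 55 57 60
f 36 62 48
f 62 42 63
f 48 63 37
f 62 63 48
f 36 48 46
f 48 37 47
f 46 47 35
f 48 47 46
f 36 46 53
f 46 35 52
f 53 52 39
f 46 52 53
f 36 53 58
f 53 39 59
f 58 59 41
f 53 59 58
f 36 58 62
f 58 41 65
f 62 65 42
f 58 65 62
f 37 63 51
f 63 42 64
f 51 64 38
f 63 64 51
f 35 47 71
f 47 37 72
f 71 72 44
f 47 72 71
f 39 52 68
f 52 35 67
f 68 67 43
f 52 67 68
f 41 59 60
f 59 39 56
f 60 56 40
f 59 56 60
f 42 65 61
f 65 41 57
f 61 57 34
f 65 57 61



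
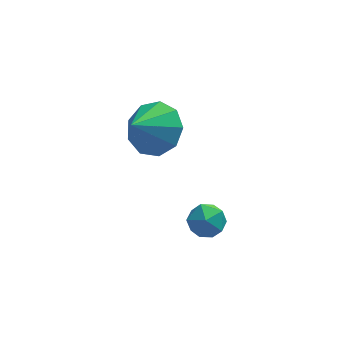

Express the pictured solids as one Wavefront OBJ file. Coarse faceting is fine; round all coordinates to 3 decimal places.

v -1.525 1.121 2.723
v -0.675 0.708 3.107
v -2.315 0.419 3.717
v -0.812 1.313 3.426
v -1.282 1.829 3.416
v -1.866 2.013 3.082
v -2.291 1.779 2.58
v -2.357 1.238 2.145
v -2.034 0.641 1.98
v -1.473 0.269 2.164
v -0.937 0.296 2.609
v -0.473 -2.265 2.295
v -0.04 -1.95 1.854
v -0.6 -3.11 1.566
v -0.167 -2.795 1.125
v 0.075 -3.058 1.72
v 0.153 -2.536 2.17
v -0.793 -2.524 1.25
v -0.715 -2.002 1.7
v -0.238 -2.11 1.208
v 0.299 -2.44 1.498
v -0.939 -2.62 1.922
v -0.402 -2.95 2.212
f 2 1 4
f 2 4 3
f 4 1 5
f 4 5 3
f 5 1 6
f 5 6 3
f 6 1 7
f 6 7 3
f 7 1 8
f 7 8 3
f 8 1 9
f 8 9 3
f 9 1 10
f 9 10 3
f 10 1 11
f 10 11 3
f 11 1 2
f 11 2 3
f 12 23 17
f 12 17 13
f 12 13 19
f 12 19 22
f 12 22 23
f 13 17 21
f 17 23 16
f 23 22 14
f 22 19 18
f 19 13 20
f 15 21 16
f 15 16 14
f 15 14 18
f 15 18 20
f 15 20 21
f 16 21 17
f 14 16 23
f 18 14 22
f 20 18 19
f 21 20 13



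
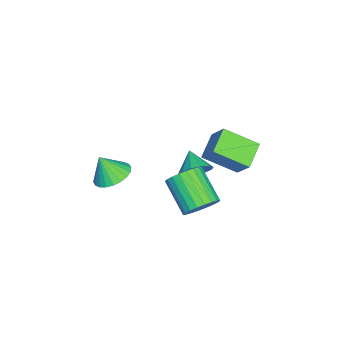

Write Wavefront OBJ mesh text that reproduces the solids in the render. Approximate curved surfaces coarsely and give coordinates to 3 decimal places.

v -3.022 2.992 -5.149
v -2.807 1.125 -4.103
v -4.474 3.197 -4.484
v -4.259 1.331 -3.439
v -2.341 3.769 -3.901
v -2.126 1.903 -2.856
v -3.793 3.975 -3.237
v -3.578 2.108 -2.191
v 3.13 2.532 -2.405
v 3.747 1.758 -2.544
v 2.507 0.553 -1.333
v 1.89 1.328 -1.195
v 3.9 1.921 -2.224
v 2.661 0.717 -1.014
v 3.936 2.177 -1.932
v 2.697 0.973 -0.722
v 3.85 2.488 -1.712
v 2.61 1.283 -0.502
v 3.653 2.805 -1.598
v 2.414 1.6 -0.388
v 3.377 3.08 -1.606
v 2.138 1.876 -0.396
v 3.064 3.273 -1.736
v 1.824 2.068 -0.526
v 2.76 3.352 -1.968
v 1.52 2.148 -0.758
v 2.513 3.307 -2.267
v 1.273 2.102 -1.056
v 2.359 3.143 -2.586
v 1.12 1.939 -1.376
v 2.323 2.887 -2.878
v 1.084 1.683 -1.668
v 2.41 2.577 -3.098
v 1.17 1.372 -1.888
v 2.606 2.26 -3.212
v 1.367 1.055 -2.002
v 2.882 1.984 -3.204
v 1.643 0.78 -1.994
v 3.196 1.792 -3.074
v 1.956 0.587 -1.864
v 3.5 1.712 -2.842
v 2.26 0.508 -1.632
v -1.051 1.247 -3.637
v -0.475 1.139 -2.915
v -2.029 0.673 -2.943
v -0.704 1.606 -2.852
v -1.044 1.959 -3.038
v -1.386 2.086 -3.415
v -1.621 1.947 -3.862
v -1.675 1.586 -4.237
v -1.532 1.117 -4.422
v -1.235 0.69 -4.358
v -0.88 0.439 -4.065
v -0.579 0.446 -3.636
v -0.428 0.706 -3.207
v 2.153 -2.204 -1.792
v 2.909 -1.549 -1.506
v 2.207 -2.836 -0.488
v 2.578 -1.343 -1.392
v 2.183 -1.268 -1.34
v 1.783 -1.335 -1.356
v 1.44 -1.535 -1.439
v 1.205 -1.837 -1.575
v 1.115 -2.194 -1.745
v 1.182 -2.553 -1.922
v 1.398 -2.859 -2.078
v 1.728 -3.065 -2.192
v 2.124 -3.14 -2.244
v 2.524 -3.073 -2.228
v 2.867 -2.873 -2.145
v 3.102 -2.572 -2.009
v 3.192 -2.214 -1.839
v 3.125 -1.855 -1.663
f 2 4 1
f 5 2 1
f 1 4 3
f 3 5 1
f 2 8 4
f 6 2 5
f 6 8 2
f 4 8 3
f 7 5 3
f 3 8 7
f 7 6 5
f 8 6 7
f 10 9 13
f 10 13 11
f 11 13 14
f 11 14 12
f 13 9 15
f 13 15 14
f 14 15 16
f 14 16 12
f 15 9 17
f 15 17 16
f 16 17 18
f 16 18 12
f 17 9 19
f 17 19 18
f 18 19 20
f 18 20 12
f 19 9 21
f 19 21 20
f 20 21 22
f 20 22 12
f 21 9 23
f 21 23 22
f 22 23 24
f 22 24 12
f 23 9 25
f 23 25 24
f 24 25 26
f 24 26 12
f 25 9 27
f 25 27 26
f 26 27 28
f 26 28 12
f 27 9 29
f 27 29 28
f 28 29 30
f 28 30 12
f 29 9 31
f 29 31 30
f 30 31 32
f 30 32 12
f 31 9 33
f 31 33 32
f 32 33 34
f 32 34 12
f 33 9 35
f 33 35 34
f 34 35 36
f 34 36 12
f 35 9 37
f 35 37 36
f 36 37 38
f 36 38 12
f 37 9 39
f 37 39 38
f 38 39 40
f 38 40 12
f 39 9 41
f 39 41 40
f 40 41 42
f 40 42 12
f 41 9 10
f 41 10 42
f 42 10 11
f 42 11 12
f 44 43 46
f 44 46 45
f 46 43 47
f 46 47 45
f 47 43 48
f 47 48 45
f 48 43 49
f 48 49 45
f 49 43 50
f 49 50 45
f 50 43 51
f 50 51 45
f 51 43 52
f 51 52 45
f 52 43 53
f 52 53 45
f 53 43 54
f 53 54 45
f 54 43 55
f 54 55 45
f 55 43 44
f 55 44 45
f 57 56 59
f 57 59 58
f 59 56 60
f 59 60 58
f 60 56 61
f 60 61 58
f 61 56 62
f 61 62 58
f 62 56 63
f 62 63 58
f 63 56 64
f 63 64 58
f 64 56 65
f 64 65 58
f 65 56 66
f 65 66 58
f 66 56 67
f 66 67 58
f 67 56 68
f 67 68 58
f 68 56 69
f 68 69 58
f 69 56 70
f 69 70 58
f 70 56 71
f 70 71 58
f 71 56 72
f 71 72 58
f 72 56 73
f 72 73 58
f 73 56 57
f 73 57 58



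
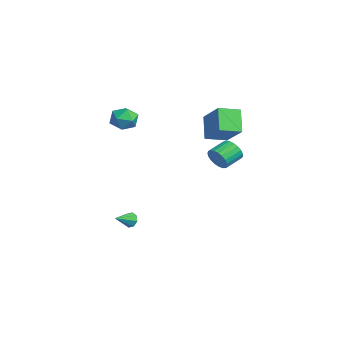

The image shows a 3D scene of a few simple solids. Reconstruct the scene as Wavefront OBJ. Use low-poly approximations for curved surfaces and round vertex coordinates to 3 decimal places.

v -4.235 -2.279 3.538
v -3.606 -2.005 4.078
v -3.674 -3.575 3.542
v -3.045 -3.301 4.082
v -3.868 -3.362 4.366
v -4.215 -2.561 4.363
v -3.065 -3.019 3.257
v -3.412 -2.218 3.254
v -2.883 -2.462 3.904
v -3.38 -2.675 4.59
v -3.9 -2.905 3.03
v -4.397 -3.118 3.716
v -2.31 1.348 2.478
v -3.308 1.529 3.703
v -2.424 2.623 2.198
v -3.421 2.804 3.423
v -0.739 1.756 3.697
v -1.736 1.937 4.922
v -0.852 3.031 3.417
v -1.85 3.212 4.642
v -3.087 -2.59 -3.64
v -2.9 -2.288 -3.246
v -2.553 -3.55 -3.16
v -3.263 -2.448 -3.161
v -3.523 -2.69 -3.356
v -3.528 -2.874 -3.718
v -3.274 -2.891 -4.034
v -2.911 -2.731 -4.12
v -2.651 -2.489 -3.924
v -2.647 -2.305 -3.563
v -1.362 1.827 1.278
v -0.963 1.765 1.91
v -1.479 2.75 2.334
v -1.878 2.813 1.702
v -0.776 1.939 1.732
v -1.291 2.924 2.156
v -0.69 2.094 1.476
v -1.205 3.08 1.899
v -0.72 2.203 1.185
v -1.236 3.189 1.609
v -0.861 2.247 0.911
v -1.377 3.233 1.334
v -1.089 2.219 0.7
v -1.605 3.204 1.123
v -1.364 2.123 0.589
v -1.88 3.108 1.012
v -1.639 1.975 0.597
v -2.155 2.961 1.021
v -1.866 1.802 0.723
v -2.382 2.788 1.147
v -2.006 1.634 0.945
v -2.521 2.619 1.369
v -2.034 1.499 1.225
v -2.55 2.484 1.648
v -1.946 1.42 1.514
v -2.462 2.406 1.937
v -1.758 1.412 1.762
v -2.273 2.398 2.185
v -1.501 1.476 1.926
v -2.016 2.462 2.35
v -1.22 1.601 1.979
v -1.735 2.586 2.402
f 1 12 6
f 1 6 2
f 1 2 8
f 1 8 11
f 1 11 12
f 2 6 10
f 6 12 5
f 12 11 3
f 11 8 7
f 8 2 9
f 4 10 5
f 4 5 3
f 4 3 7
f 4 7 9
f 4 9 10
f 5 10 6
f 3 5 12
f 7 3 11
f 9 7 8
f 10 9 2
f 14 16 13
f 17 14 13
f 13 16 15
f 15 17 13
f 14 20 16
f 18 14 17
f 18 20 14
f 16 20 15
f 19 17 15
f 15 20 19
f 19 18 17
f 20 18 19
f 22 21 24
f 22 24 23
f 24 21 25
f 24 25 23
f 25 21 26
f 25 26 23
f 26 21 27
f 26 27 23
f 27 21 28
f 27 28 23
f 28 21 29
f 28 29 23
f 29 21 30
f 29 30 23
f 30 21 22
f 30 22 23
f 32 31 35
f 32 35 33
f 33 35 36
f 33 36 34
f 35 31 37
f 35 37 36
f 36 37 38
f 36 38 34
f 37 31 39
f 37 39 38
f 38 39 40
f 38 40 34
f 39 31 41
f 39 41 40
f 40 41 42
f 40 42 34
f 41 31 43
f 41 43 42
f 42 43 44
f 42 44 34
f 43 31 45
f 43 45 44
f 44 45 46
f 44 46 34
f 45 31 47
f 45 47 46
f 46 47 48
f 46 48 34
f 47 31 49
f 47 49 48
f 48 49 50
f 48 50 34
f 49 31 51
f 49 51 50
f 50 51 52
f 50 52 34
f 51 31 53
f 51 53 52
f 52 53 54
f 52 54 34
f 53 31 55
f 53 55 54
f 54 55 56
f 54 56 34
f 55 31 57
f 55 57 56
f 56 57 58
f 56 58 34
f 57 31 59
f 57 59 58
f 58 59 60
f 58 60 34
f 59 31 61
f 59 61 60
f 60 61 62
f 60 62 34
f 61 31 32
f 61 32 62
f 62 32 33
f 62 33 34



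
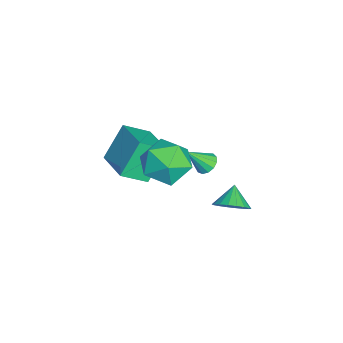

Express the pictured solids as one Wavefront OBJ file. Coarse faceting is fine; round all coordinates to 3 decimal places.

v 2.887 1.601 -0.139
v 3.987 1.168 0.161
v 2.093 0.652 1.399
v 3.193 0.219 1.699
v 2.951 1.408 1.824
v 3.441 1.994 0.873
v 2.639 -0.174 0.687
v 3.129 0.412 -0.264
v 3.833 0.071 0.672
v 4.026 1.049 1.375
v 2.054 0.771 0.185
v 2.247 1.749 0.888
v -1.526 2.409 -3.804
v -0.949 2.513 -3.866
v -1.254 1.531 -2.736
v -1.062 2.74 -3.651
v -1.323 2.861 -3.485
v -1.648 2.839 -3.42
v -1.935 2.681 -3.477
v -2.092 2.436 -3.638
v -2.069 2.183 -3.852
v -1.874 2.001 -4.051
v -1.569 1.949 -4.172
v -1.25 2.043 -4.176
v -1.019 2.253 -4.062
v 4.386 3.613 -0.713
v 4.775 3.154 -0.186
v 3.594 3.707 -0.047
v 4.885 3.482 -0.102
v 4.896 3.836 -0.139
v 4.806 4.145 -0.289
v 4.633 4.35 -0.524
v 4.411 4.408 -0.796
v 4.185 4.309 -1.052
v 3.998 4.072 -1.241
v 3.888 3.744 -1.325
v 3.876 3.39 -1.288
v 3.966 3.08 -1.137
v 4.139 2.876 -0.902
v 4.361 2.817 -0.63
v 4.588 2.917 -0.374
v -1.357 -0.033 -1.479
v -0.978 -1.169 -0.715
v 0.304 0.808 -1.052
v 0.683 -0.327 -0.288
v -0.563 -0.813 -3.032
v -0.184 -1.948 -2.268
v 1.098 0.029 -2.605
v 1.477 -1.107 -1.841
f 1 12 6
f 1 6 2
f 1 2 8
f 1 8 11
f 1 11 12
f 2 6 10
f 6 12 5
f 12 11 3
f 11 8 7
f 8 2 9
f 4 10 5
f 4 5 3
f 4 3 7
f 4 7 9
f 4 9 10
f 5 10 6
f 3 5 12
f 7 3 11
f 9 7 8
f 10 9 2
f 14 13 16
f 14 16 15
f 16 13 17
f 16 17 15
f 17 13 18
f 17 18 15
f 18 13 19
f 18 19 15
f 19 13 20
f 19 20 15
f 20 13 21
f 20 21 15
f 21 13 22
f 21 22 15
f 22 13 23
f 22 23 15
f 23 13 24
f 23 24 15
f 24 13 25
f 24 25 15
f 25 13 14
f 25 14 15
f 27 26 29
f 27 29 28
f 29 26 30
f 29 30 28
f 30 26 31
f 30 31 28
f 31 26 32
f 31 32 28
f 32 26 33
f 32 33 28
f 33 26 34
f 33 34 28
f 34 26 35
f 34 35 28
f 35 26 36
f 35 36 28
f 36 26 37
f 36 37 28
f 37 26 38
f 37 38 28
f 38 26 39
f 38 39 28
f 39 26 40
f 39 40 28
f 40 26 41
f 40 41 28
f 41 26 27
f 41 27 28
f 43 45 42
f 46 43 42
f 42 45 44
f 44 46 42
f 43 49 45
f 47 43 46
f 47 49 43
f 45 49 44
f 48 46 44
f 44 49 48
f 48 47 46
f 49 47 48



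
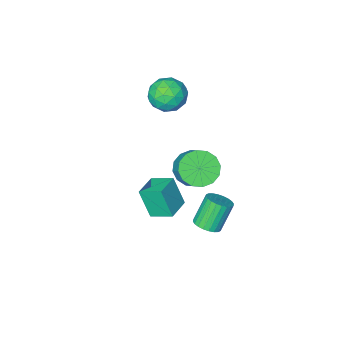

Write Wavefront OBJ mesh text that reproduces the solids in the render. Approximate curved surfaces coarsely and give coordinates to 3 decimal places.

v 1.423 0.537 -3.897
v 1.801 0.005 -3.747
v 1.036 -0.169 -2.433
v 0.657 0.363 -2.583
v 1.941 0.199 -3.64
v 1.176 0.025 -2.326
v 2.001 0.444 -3.572
v 1.236 0.27 -2.259
v 1.974 0.703 -3.554
v 1.209 0.529 -2.24
v 1.862 0.937 -3.588
v 1.097 0.763 -2.274
v 1.684 1.11 -3.669
v 0.919 0.936 -2.355
v 1.466 1.196 -3.784
v 0.7 1.022 -2.471
v 1.241 1.182 -3.917
v 0.476 1.008 -2.604
v 1.044 1.069 -4.047
v 0.279 0.895 -2.733
v 0.904 0.875 -4.154
v 0.139 0.701 -2.84
v 0.844 0.63 -4.221
v 0.079 0.456 -2.908
v 0.871 0.371 -4.24
v 0.106 0.197 -2.926
v 0.983 0.137 -4.206
v 0.218 -0.037 -2.892
v 1.161 -0.036 -4.125
v 0.396 -0.21 -2.811
v 1.38 -0.122 -4.009
v 0.614 -0.296 -2.696
v 1.604 -0.108 -3.876
v 0.839 -0.282 -2.563
v 0.188 -3.288 2.322
v 0.647 -2.866 1.582
v 1.553 -3.834 2.858
v 2.012 -3.412 2.118
v 1.614 -2.87 2.813
v 0.77 -2.532 2.482
v 1.43 -4.168 1.958
v 0.586 -3.83 1.627
v 1.414 -3.41 1.357
v 1.528 -2.608 1.885
v 0.672 -4.092 2.555
v 0.786 -3.29 3.083
v 0.297 -3.029 1.905
v 1.903 -3.671 2.535
v 1.669 -3.352 2.943
v 1.938 -3.104 2.508
v 0.37 -2.832 2.434
v 0.64 -2.585 1.999
v 1.209 -2.587 2.722
v 1.56 -4.115 2.441
v 1.83 -3.868 2.006
v 0.262 -3.596 1.932
v 0.531 -3.348 1.497
v 0.991 -4.113 1.718
v 1.018 -3.101 1.338
v 1.821 -3.422 1.653
v 1.478 -3.866 1.559
v 0.982 -3.668 1.365
v 1.085 -2.629 1.648
v 1.888 -2.95 1.963
v 1.654 -2.631 2.372
v 1.158 -2.433 2.177
v 1.536 -2.949 1.516
v 0.312 -3.75 2.477
v 1.115 -4.071 2.792
v 1.042 -4.267 2.263
v 0.546 -4.069 2.068
v 0.379 -3.278 2.787
v 1.182 -3.599 3.102
v 1.218 -3.032 3.075
v 0.722 -2.834 2.881
v 0.664 -3.751 2.924
v 2.271 0.036 -2.193
v 2.504 -0.543 -0.786
v 3.268 0.678 -2.094
v 3.501 0.098 -0.686
v 2.879 -0.838 -2.654
v 3.112 -1.418 -1.246
v 3.876 -0.197 -2.554
v 4.109 -0.776 -1.147
v 2.265 0.735 0.907
v 3.127 0.803 0.595
v 3.378 1.692 1.481
v 2.515 1.625 1.793
v 2.88 1.123 0.344
v 3.131 2.012 1.23
v 2.468 1.339 0.243
v 2.719 2.228 1.129
v 2.001 1.394 0.321
v 2.252 2.283 1.207
v 1.605 1.272 0.555
v 1.856 2.161 1.441
v 1.386 1.006 0.884
v 1.636 1.895 1.77
v 1.402 0.668 1.219
v 1.653 1.557 2.105
v 1.649 0.348 1.47
v 1.9 1.237 2.356
v 2.061 0.132 1.571
v 2.312 1.021 2.457
v 2.528 0.077 1.493
v 2.779 0.966 2.379
v 2.924 0.199 1.259
v 3.175 1.088 2.145
v 3.144 0.465 0.93
v 3.394 1.354 1.816
f 2 1 5
f 2 5 3
f 3 5 6
f 3 6 4
f 5 1 7
f 5 7 6
f 6 7 8
f 6 8 4
f 7 1 9
f 7 9 8
f 8 9 10
f 8 10 4
f 9 1 11
f 9 11 10
f 10 11 12
f 10 12 4
f 11 1 13
f 11 13 12
f 12 13 14
f 12 14 4
f 13 1 15
f 13 15 14
f 14 15 16
f 14 16 4
f 15 1 17
f 15 17 16
f 16 17 18
f 16 18 4
f 17 1 19
f 17 19 18
f 18 19 20
f 18 20 4
f 19 1 21
f 19 21 20
f 20 21 22
f 20 22 4
f 21 1 23
f 21 23 22
f 22 23 24
f 22 24 4
f 23 1 25
f 23 25 24
f 24 25 26
f 24 26 4
f 25 1 27
f 25 27 26
f 26 27 28
f 26 28 4
f 27 1 29
f 27 29 28
f 28 29 30
f 28 30 4
f 29 1 31
f 29 31 30
f 30 31 32
f 30 32 4
f 31 1 33
f 31 33 32
f 32 33 34
f 32 34 4
f 33 1 2
f 33 2 34
f 34 2 3
f 34 3 4
f 35 72 51
f 72 46 75
f 51 75 40
f 72 75 51
f 35 51 47
f 51 40 52
f 47 52 36
f 51 52 47
f 35 47 56
f 47 36 57
f 56 57 42
f 47 57 56
f 35 56 68
f 56 42 71
f 68 71 45
f 56 71 68
f 35 68 72
f 68 45 76
f 72 76 46
f 68 76 72
f 36 52 63
f 52 40 66
f 63 66 44
f 52 66 63
f 40 75 53
f 75 46 74
f 53 74 39
f 75 74 53
f 46 76 73
f 76 45 69
f 73 69 37
f 76 69 73
f 45 71 70
f 71 42 58
f 70 58 41
f 71 58 70
f 42 57 62
f 57 36 59
f 62 59 43
f 57 59 62
f 38 64 50
f 64 44 65
f 50 65 39
f 64 65 50
f 38 50 48
f 50 39 49
f 48 49 37
f 50 49 48
f 38 48 55
f 48 37 54
f 55 54 41
f 48 54 55
f 38 55 60
f 55 41 61
f 60 61 43
f 55 61 60
f 38 60 64
f 60 43 67
f 64 67 44
f 60 67 64
f 39 65 53
f 65 44 66
f 53 66 40
f 65 66 53
f 37 49 73
f 49 39 74
f 73 74 46
f 49 74 73
f 41 54 70
f 54 37 69
f 70 69 45
f 54 69 70
f 43 61 62
f 61 41 58
f 62 58 42
f 61 58 62
f 44 67 63
f 67 43 59
f 63 59 36
f 67 59 63
f 78 80 77
f 81 78 77
f 77 80 79
f 79 81 77
f 78 84 80
f 82 78 81
f 82 84 78
f 80 84 79
f 83 81 79
f 79 84 83
f 83 82 81
f 84 82 83
f 86 85 89
f 86 89 87
f 87 89 90
f 87 90 88
f 89 85 91
f 89 91 90
f 90 91 92
f 90 92 88
f 91 85 93
f 91 93 92
f 92 93 94
f 92 94 88
f 93 85 95
f 93 95 94
f 94 95 96
f 94 96 88
f 95 85 97
f 95 97 96
f 96 97 98
f 96 98 88
f 97 85 99
f 97 99 98
f 98 99 100
f 98 100 88
f 99 85 101
f 99 101 100
f 100 101 102
f 100 102 88
f 101 85 103
f 101 103 102
f 102 103 104
f 102 104 88
f 103 85 105
f 103 105 104
f 104 105 106
f 104 106 88
f 105 85 107
f 105 107 106
f 106 107 108
f 106 108 88
f 107 85 109
f 107 109 108
f 108 109 110
f 108 110 88
f 109 85 86
f 109 86 110
f 110 86 87
f 110 87 88



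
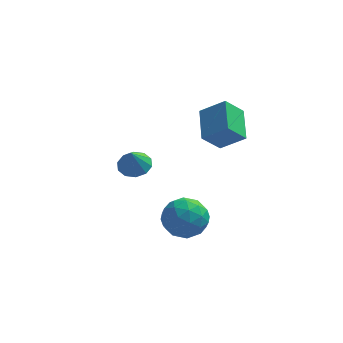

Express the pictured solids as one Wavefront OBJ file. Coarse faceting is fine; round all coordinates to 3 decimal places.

v 1.545 -1.87 1.064
v 2.399 -1.13 0.579
v 1.801 -3.15 -0.439
v 2.655 -2.41 -0.924
v 2.884 -3.007 0.127
v 2.725 -2.216 1.056
v 1.475 -2.064 -0.916
v 1.316 -1.273 0.013
v 2.356 -1.25 -0.645
v 3.227 -1.832 0
v 0.973 -2.448 0.14
v 1.844 -3.03 0.785
v 1.949 -1.388 0.953
v 2.251 -2.892 -0.813
v 2.385 -3.243 -0.196
v 2.887 -2.808 -0.481
v 2.141 -2.026 1.234
v 2.643 -1.591 0.949
v 2.928 -2.694 0.683
v 1.557 -2.689 -0.809
v 2.059 -2.254 -1.094
v 1.313 -1.472 0.621
v 1.815 -1.037 0.336
v 1.272 -1.586 -0.543
v 2.426 -1.023 -0.051
v 2.577 -1.775 -0.934
v 1.883 -1.572 -0.93
v 1.79 -1.107 -0.384
v 2.938 -1.365 0.328
v 3.089 -2.118 -0.555
v 3.223 -2.469 0.063
v 3.13 -2.004 0.609
v 2.913 -1.436 -0.391
v 1.111 -2.162 0.695
v 1.262 -2.915 -0.188
v 1.07 -2.276 -0.469
v 0.977 -1.811 0.077
v 1.623 -2.505 1.074
v 1.774 -3.257 0.191
v 2.41 -3.173 0.524
v 2.317 -2.708 1.07
v 1.287 -2.844 0.531
v -0.963 4 -0.81
v -0.317 3.393 -1.015
v -1.097 3.42 0.49
v -0.067 3.842 -0.788
v -0.159 4.353 -0.57
v -0.558 4.728 -0.443
v -1.112 4.826 -0.457
v -1.609 4.608 -0.605
v -1.859 4.158 -0.832
v -1.767 3.648 -1.05
v -1.368 3.272 -1.177
v -0.814 3.175 -1.163
v 2.519 2.399 2.52
v 3.804 2.186 3.484
v 2.274 4.233 3.254
v 3.559 4.019 4.217
v 3.401 2.941 1.463
v 4.686 2.727 2.426
v 3.156 4.774 2.196
v 4.441 4.561 3.16
f 1 38 17
f 38 12 41
f 17 41 6
f 38 41 17
f 1 17 13
f 17 6 18
f 13 18 2
f 17 18 13
f 1 13 22
f 13 2 23
f 22 23 8
f 13 23 22
f 1 22 34
f 22 8 37
f 34 37 11
f 22 37 34
f 1 34 38
f 34 11 42
f 38 42 12
f 34 42 38
f 2 18 29
f 18 6 32
f 29 32 10
f 18 32 29
f 6 41 19
f 41 12 40
f 19 40 5
f 41 40 19
f 12 42 39
f 42 11 35
f 39 35 3
f 42 35 39
f 11 37 36
f 37 8 24
f 36 24 7
f 37 24 36
f 8 23 28
f 23 2 25
f 28 25 9
f 23 25 28
f 4 30 16
f 30 10 31
f 16 31 5
f 30 31 16
f 4 16 14
f 16 5 15
f 14 15 3
f 16 15 14
f 4 14 21
f 14 3 20
f 21 20 7
f 14 20 21
f 4 21 26
f 21 7 27
f 26 27 9
f 21 27 26
f 4 26 30
f 26 9 33
f 30 33 10
f 26 33 30
f 5 31 19
f 31 10 32
f 19 32 6
f 31 32 19
f 3 15 39
f 15 5 40
f 39 40 12
f 15 40 39
f 7 20 36
f 20 3 35
f 36 35 11
f 20 35 36
f 9 27 28
f 27 7 24
f 28 24 8
f 27 24 28
f 10 33 29
f 33 9 25
f 29 25 2
f 33 25 29
f 44 43 46
f 44 46 45
f 46 43 47
f 46 47 45
f 47 43 48
f 47 48 45
f 48 43 49
f 48 49 45
f 49 43 50
f 49 50 45
f 50 43 51
f 50 51 45
f 51 43 52
f 51 52 45
f 52 43 53
f 52 53 45
f 53 43 54
f 53 54 45
f 54 43 44
f 54 44 45
f 56 58 55
f 59 56 55
f 55 58 57
f 57 59 55
f 56 62 58
f 60 56 59
f 60 62 56
f 58 62 57
f 61 59 57
f 57 62 61
f 61 60 59
f 62 60 61



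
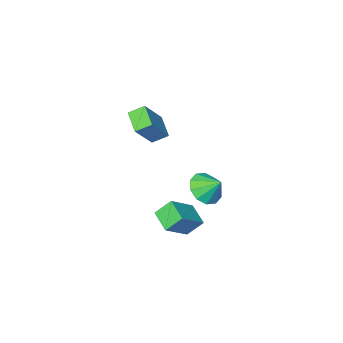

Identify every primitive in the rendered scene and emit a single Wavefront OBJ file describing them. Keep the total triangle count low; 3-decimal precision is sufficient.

v -1.971 -0.193 3.262
v -0.727 0.207 4.776
v -1.641 1.051 2.662
v -0.397 1.452 4.176
v -1.223 -0.632 2.764
v 0.021 -0.231 4.278
v -0.893 0.613 2.164
v 0.351 1.013 3.678
v -2.961 2.548 -1.04
v -2.242 2.159 -0.35
v -3.339 3.412 -0.16
v -1.952 2.64 -0.698
v -2.047 3.086 -1.177
v -2.491 3.327 -1.604
v -3.115 3.27 -1.815
v -3.681 2.937 -1.73
v -3.971 2.456 -1.382
v -3.876 2.01 -0.903
v -3.432 1.769 -0.477
v -2.808 1.826 -0.265
v -2.469 2.058 -2.5
v -0.996 2.321 -1.395
v -2.331 3.341 -2.989
v -0.858 3.604 -1.884
v -1.722 1.636 -3.396
v -0.249 1.899 -2.291
v -1.584 2.919 -3.885
v -0.111 3.182 -2.78
f 2 4 1
f 5 2 1
f 1 4 3
f 3 5 1
f 2 8 4
f 6 2 5
f 6 8 2
f 4 8 3
f 7 5 3
f 3 8 7
f 7 6 5
f 8 6 7
f 10 9 12
f 10 12 11
f 12 9 13
f 12 13 11
f 13 9 14
f 13 14 11
f 14 9 15
f 14 15 11
f 15 9 16
f 15 16 11
f 16 9 17
f 16 17 11
f 17 9 18
f 17 18 11
f 18 9 19
f 18 19 11
f 19 9 20
f 19 20 11
f 20 9 10
f 20 10 11
f 22 24 21
f 25 22 21
f 21 24 23
f 23 25 21
f 22 28 24
f 26 22 25
f 26 28 22
f 24 28 23
f 27 25 23
f 23 28 27
f 27 26 25
f 28 26 27



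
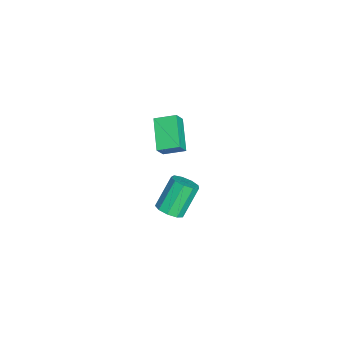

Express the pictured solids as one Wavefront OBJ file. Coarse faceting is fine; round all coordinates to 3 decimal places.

v 1.669 -3.48 3.787
v 2.141 -3.736 4.558
v 1.665 -2.398 4.148
v 2.138 -2.655 4.919
v 3.242 -3.185 2.921
v 3.715 -3.442 3.692
v 3.239 -2.104 3.282
v 3.711 -2.36 4.053
v 2.419 -2.983 -2.641
v 3.057 -3.016 -2.229
v 2.139 -2.31 -0.748
v 1.501 -2.277 -1.159
v 3.024 -2.556 -2.469
v 2.106 -1.85 -0.988
v 2.708 -2.296 -2.789
v 1.79 -1.59 -1.308
v 2.256 -2.357 -3.04
v 1.338 -1.651 -1.559
v 1.881 -2.711 -3.104
v 0.963 -2.005 -1.622
v 1.758 -3.192 -2.951
v 0.84 -2.487 -1.47
v 1.944 -3.576 -2.653
v 1.025 -2.87 -1.172
v 2.352 -3.682 -2.349
v 1.434 -2.976 -0.868
v 2.792 -3.461 -2.182
v 1.874 -2.755 -0.701
f 2 4 1
f 5 2 1
f 1 4 3
f 3 5 1
f 2 8 4
f 6 2 5
f 6 8 2
f 4 8 3
f 7 5 3
f 3 8 7
f 7 6 5
f 8 6 7
f 10 9 13
f 10 13 11
f 11 13 14
f 11 14 12
f 13 9 15
f 13 15 14
f 14 15 16
f 14 16 12
f 15 9 17
f 15 17 16
f 16 17 18
f 16 18 12
f 17 9 19
f 17 19 18
f 18 19 20
f 18 20 12
f 19 9 21
f 19 21 20
f 20 21 22
f 20 22 12
f 21 9 23
f 21 23 22
f 22 23 24
f 22 24 12
f 23 9 25
f 23 25 24
f 24 25 26
f 24 26 12
f 25 9 27
f 25 27 26
f 26 27 28
f 26 28 12
f 27 9 10
f 27 10 28
f 28 10 11
f 28 11 12



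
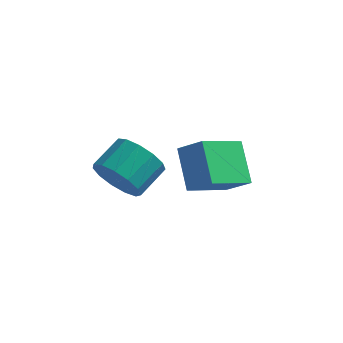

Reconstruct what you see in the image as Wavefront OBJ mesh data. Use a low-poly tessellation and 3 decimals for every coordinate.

v -1.104 -3.635 0.015
v -0.484 -3.502 -0.759
v -0.016 -2.372 -0.188
v -0.636 -2.505 0.585
v -0.963 -3.236 -0.891
v -0.495 -2.106 -0.321
v -1.487 -3.097 -0.736
v -1.018 -1.967 -0.166
v -1.889 -3.129 -0.343
v -1.42 -1.999 0.228
v -2.042 -3.321 0.164
v -1.573 -2.191 0.735
v -1.897 -3.614 0.623
v -1.429 -2.484 1.194
v -1.501 -3.913 0.89
v -1.032 -2.782 1.46
v -0.978 -4.123 0.878
v -0.51 -2.993 1.449
v -0.496 -4.179 0.592
v -0.027 -3.049 1.163
v -0.207 -4.062 0.123
v 0.262 -2.932 0.694
v -0.202 -3.81 -0.38
v 0.266 -2.68 0.19
v 1.477 -1.341 -1.284
v 0.759 -0.181 -0.11
v 0.531 -1.166 -2.035
v -0.187 -0.007 -0.86
v 2.447 0.147 -2.16
v 1.729 1.306 -0.985
v 1.501 0.321 -2.91
v 0.783 1.481 -1.736
f 2 1 5
f 2 5 3
f 3 5 6
f 3 6 4
f 5 1 7
f 5 7 6
f 6 7 8
f 6 8 4
f 7 1 9
f 7 9 8
f 8 9 10
f 8 10 4
f 9 1 11
f 9 11 10
f 10 11 12
f 10 12 4
f 11 1 13
f 11 13 12
f 12 13 14
f 12 14 4
f 13 1 15
f 13 15 14
f 14 15 16
f 14 16 4
f 15 1 17
f 15 17 16
f 16 17 18
f 16 18 4
f 17 1 19
f 17 19 18
f 18 19 20
f 18 20 4
f 19 1 21
f 19 21 20
f 20 21 22
f 20 22 4
f 21 1 23
f 21 23 22
f 22 23 24
f 22 24 4
f 23 1 2
f 23 2 24
f 24 2 3
f 24 3 4
f 26 28 25
f 29 26 25
f 25 28 27
f 27 29 25
f 26 32 28
f 30 26 29
f 30 32 26
f 28 32 27
f 31 29 27
f 27 32 31
f 31 30 29
f 32 30 31



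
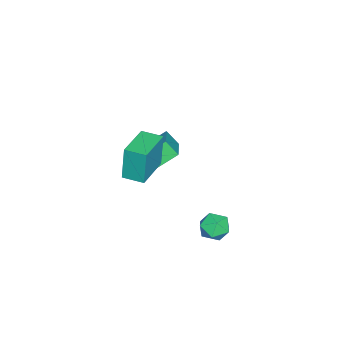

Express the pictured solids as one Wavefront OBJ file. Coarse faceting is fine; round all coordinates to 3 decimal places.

v 2.126 -2.477 3.088
v 1.991 -2.421 4.701
v 2.135 -1.527 3.056
v 2 -1.471 4.669
v 3.82 -2.489 3.231
v 3.685 -2.433 4.844
v 3.829 -1.539 3.199
v 3.694 -1.483 4.812
v 1.178 0.659 -2.012
v 1.661 0.508 -1.449
v 0.259 0.192 -1.351
v 0.742 0.041 -0.788
v 0.568 0.758 -0.955
v 1.136 1.047 -1.364
v 0.784 -0.347 -1.436
v 1.352 -0.058 -1.845
v 1.417 -0.114 -1.093
v 1.283 0.57 -0.795
v 0.637 0.13 -2.005
v 0.503 0.814 -1.707
v -2.984 -2.818 -0.116
v -3.057 -3.423 0.505
v -1.22 -2.126 0.768
v -1.294 -2.731 1.389
v -2.326 -3.609 -0.809
v -2.4 -4.214 -0.188
v -0.563 -2.917 0.075
v -0.636 -3.522 0.696
f 2 4 1
f 5 2 1
f 1 4 3
f 3 5 1
f 2 8 4
f 6 2 5
f 6 8 2
f 4 8 3
f 7 5 3
f 3 8 7
f 7 6 5
f 8 6 7
f 9 20 14
f 9 14 10
f 9 10 16
f 9 16 19
f 9 19 20
f 10 14 18
f 14 20 13
f 20 19 11
f 19 16 15
f 16 10 17
f 12 18 13
f 12 13 11
f 12 11 15
f 12 15 17
f 12 17 18
f 13 18 14
f 11 13 20
f 15 11 19
f 17 15 16
f 18 17 10
f 22 24 21
f 25 22 21
f 21 24 23
f 23 25 21
f 22 28 24
f 26 22 25
f 26 28 22
f 24 28 23
f 27 25 23
f 23 28 27
f 27 26 25
f 28 26 27



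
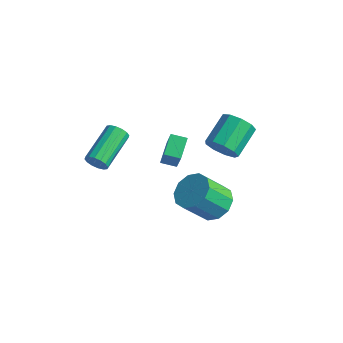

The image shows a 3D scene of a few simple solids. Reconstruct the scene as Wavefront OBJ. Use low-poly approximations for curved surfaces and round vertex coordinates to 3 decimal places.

v -0.183 1.478 -4.194
v 0.664 1.841 -3.629
v 0.189 0.665 -2.162
v -0.657 0.302 -2.726
v 0.139 2.229 -3.488
v -0.335 1.053 -2.02
v -0.508 2.331 -3.616
v -0.982 1.154 -2.148
v -1.031 2.106 -3.965
v -1.505 0.93 -2.497
v -1.23 1.642 -4.401
v -1.705 0.466 -2.933
v -1.029 1.115 -4.758
v -1.504 -0.061 -3.291
v -0.505 0.727 -4.9
v -0.979 -0.449 -3.432
v 0.142 0.626 -4.772
v -0.332 -0.551 -3.304
v 0.665 0.85 -4.423
v 0.191 -0.326 -2.955
v 0.865 1.314 -3.987
v 0.39 0.138 -2.519
v -3.394 -3.333 0.019
v -3.19 -3.065 -0.513
v -3.781 -1.099 0.249
v -3.986 -1.367 0.781
v -3.502 -3.137 -0.57
v -4.094 -1.171 0.192
v -3.786 -3.262 -0.469
v -4.378 -1.296 0.293
v -3.965 -3.405 -0.237
v -4.557 -1.439 0.525
v -3.991 -3.53 0.063
v -4.583 -1.564 0.825
v -3.857 -3.601 0.352
v -4.449 -1.635 1.114
v -3.599 -3.601 0.551
v -4.19 -1.635 1.313
v -3.286 -3.529 0.608
v -3.878 -1.563 1.37
v -3.002 -3.404 0.507
v -3.594 -1.438 1.269
v -2.823 -3.261 0.275
v -3.415 -1.295 1.037
v -2.797 -3.136 -0.025
v -3.389 -1.17 0.737
v -2.931 -3.065 -0.314
v -3.523 -1.099 0.448
v -3.804 1.285 -3.256
v -4.317 2.262 -2.606
v -3.121 1.771 -3.447
v -3.633 2.748 -2.797
v -2.887 0.652 -1.583
v -3.399 1.629 -0.933
v -2.203 1.138 -1.774
v -2.716 2.115 -1.124
v -0.756 2.468 -0.964
v 0.102 2.46 -0.605
v -0.246 4.044 0.263
v -1.104 4.052 -0.096
v 0.103 2.766 -1.163
v -0.246 4.35 -0.295
v -0.299 2.932 -1.628
v -0.648 4.516 -0.76
v -0.914 2.881 -1.782
v -1.263 4.466 -0.914
v -1.455 2.637 -1.553
v -1.804 4.221 -0.685
v -1.669 2.313 -1.049
v -2.018 3.898 -0.181
v -1.455 2.062 -0.505
v -1.804 3.647 0.363
v -0.914 2.001 -0.176
v -1.263 3.585 0.693
v -0.299 2.158 -0.215
v -0.648 3.742 0.653
f 2 1 5
f 2 5 3
f 3 5 6
f 3 6 4
f 5 1 7
f 5 7 6
f 6 7 8
f 6 8 4
f 7 1 9
f 7 9 8
f 8 9 10
f 8 10 4
f 9 1 11
f 9 11 10
f 10 11 12
f 10 12 4
f 11 1 13
f 11 13 12
f 12 13 14
f 12 14 4
f 13 1 15
f 13 15 14
f 14 15 16
f 14 16 4
f 15 1 17
f 15 17 16
f 16 17 18
f 16 18 4
f 17 1 19
f 17 19 18
f 18 19 20
f 18 20 4
f 19 1 21
f 19 21 20
f 20 21 22
f 20 22 4
f 21 1 2
f 21 2 22
f 22 2 3
f 22 3 4
f 24 23 27
f 24 27 25
f 25 27 28
f 25 28 26
f 27 23 29
f 27 29 28
f 28 29 30
f 28 30 26
f 29 23 31
f 29 31 30
f 30 31 32
f 30 32 26
f 31 23 33
f 31 33 32
f 32 33 34
f 32 34 26
f 33 23 35
f 33 35 34
f 34 35 36
f 34 36 26
f 35 23 37
f 35 37 36
f 36 37 38
f 36 38 26
f 37 23 39
f 37 39 38
f 38 39 40
f 38 40 26
f 39 23 41
f 39 41 40
f 40 41 42
f 40 42 26
f 41 23 43
f 41 43 42
f 42 43 44
f 42 44 26
f 43 23 45
f 43 45 44
f 44 45 46
f 44 46 26
f 45 23 47
f 45 47 46
f 46 47 48
f 46 48 26
f 47 23 24
f 47 24 48
f 48 24 25
f 48 25 26
f 50 52 49
f 53 50 49
f 49 52 51
f 51 53 49
f 50 56 52
f 54 50 53
f 54 56 50
f 52 56 51
f 55 53 51
f 51 56 55
f 55 54 53
f 56 54 55
f 58 57 61
f 58 61 59
f 59 61 62
f 59 62 60
f 61 57 63
f 61 63 62
f 62 63 64
f 62 64 60
f 63 57 65
f 63 65 64
f 64 65 66
f 64 66 60
f 65 57 67
f 65 67 66
f 66 67 68
f 66 68 60
f 67 57 69
f 67 69 68
f 68 69 70
f 68 70 60
f 69 57 71
f 69 71 70
f 70 71 72
f 70 72 60
f 71 57 73
f 71 73 72
f 72 73 74
f 72 74 60
f 73 57 75
f 73 75 74
f 74 75 76
f 74 76 60
f 75 57 58
f 75 58 76
f 76 58 59
f 76 59 60



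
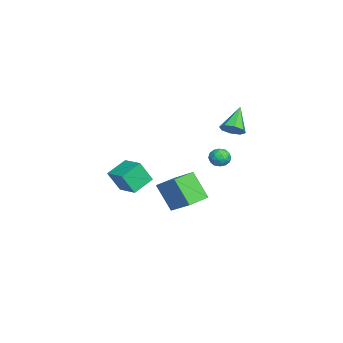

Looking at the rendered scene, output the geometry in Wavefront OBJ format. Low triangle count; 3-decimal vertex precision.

v 1.408 3.281 3.155
v 1.747 2.805 3.701
v 0.092 3.799 4.425
v 1.978 3.372 3.709
v 1.875 3.886 3.393
v 1.498 4.045 2.937
v 1.069 3.757 2.609
v 0.838 3.19 2.601
v 0.941 2.677 2.918
v 1.317 2.517 3.373
v 2.949 -3.268 -0.927
v 3.046 -3.991 0.452
v 2.033 -2.233 -0.32
v 2.13 -2.956 1.059
v 4.17 -2.404 -0.559
v 4.267 -3.127 0.82
v 3.254 -1.369 0.048
v 3.351 -2.092 1.427
v 1.589 2.965 1.126
v 2.091 3.076 1.608
v 2.089 1.984 0.832
v 2.591 2.095 1.314
v 1.932 1.951 1.518
v 1.623 2.558 1.7
v 2.557 2.502 0.74
v 2.248 3.109 0.922
v 2.689 2.79 1.369
v 2.303 2.449 1.85
v 1.877 2.611 0.59
v 1.491 2.27 1.071
v 1.797 3.107 1.393
v 2.383 1.953 1.047
v 1.996 1.869 1.167
v 2.291 1.934 1.45
v 1.521 2.802 1.447
v 1.817 2.867 1.73
v 1.723 2.206 1.677
v 2.363 2.193 0.71
v 2.659 2.258 0.993
v 1.889 3.126 0.99
v 2.184 3.191 1.273
v 2.457 2.854 0.763
v 2.443 3.004 1.536
v 2.736 2.427 1.363
v 2.717 2.666 1.026
v 2.535 3.023 1.133
v 2.216 2.804 1.819
v 2.509 2.227 1.645
v 2.122 2.142 1.765
v 1.941 2.499 1.872
v 2.567 2.635 1.678
v 1.671 2.833 0.795
v 1.964 2.256 0.621
v 2.239 2.561 0.568
v 2.058 2.918 0.675
v 1.444 2.633 1.077
v 1.737 2.056 0.904
v 1.645 2.037 1.307
v 1.463 2.394 1.414
v 1.613 2.425 0.762
v -3.223 0.924 -5.444
v -4.07 0.018 -3.664
v -1.874 2.03 -4.239
v -2.722 1.124 -2.459
v -2.178 -0.244 -5.541
v -3.026 -1.15 -3.761
v -0.83 0.862 -4.336
v -1.677 -0.044 -2.556
f 2 1 4
f 2 4 3
f 4 1 5
f 4 5 3
f 5 1 6
f 5 6 3
f 6 1 7
f 6 7 3
f 7 1 8
f 7 8 3
f 8 1 9
f 8 9 3
f 9 1 10
f 9 10 3
f 10 1 2
f 10 2 3
f 12 14 11
f 15 12 11
f 11 14 13
f 13 15 11
f 12 18 14
f 16 12 15
f 16 18 12
f 14 18 13
f 17 15 13
f 13 18 17
f 17 16 15
f 18 16 17
f 19 56 35
f 56 30 59
f 35 59 24
f 56 59 35
f 19 35 31
f 35 24 36
f 31 36 20
f 35 36 31
f 19 31 40
f 31 20 41
f 40 41 26
f 31 41 40
f 19 40 52
f 40 26 55
f 52 55 29
f 40 55 52
f 19 52 56
f 52 29 60
f 56 60 30
f 52 60 56
f 20 36 47
f 36 24 50
f 47 50 28
f 36 50 47
f 24 59 37
f 59 30 58
f 37 58 23
f 59 58 37
f 30 60 57
f 60 29 53
f 57 53 21
f 60 53 57
f 29 55 54
f 55 26 42
f 54 42 25
f 55 42 54
f 26 41 46
f 41 20 43
f 46 43 27
f 41 43 46
f 22 48 34
f 48 28 49
f 34 49 23
f 48 49 34
f 22 34 32
f 34 23 33
f 32 33 21
f 34 33 32
f 22 32 39
f 32 21 38
f 39 38 25
f 32 38 39
f 22 39 44
f 39 25 45
f 44 45 27
f 39 45 44
f 22 44 48
f 44 27 51
f 48 51 28
f 44 51 48
f 23 49 37
f 49 28 50
f 37 50 24
f 49 50 37
f 21 33 57
f 33 23 58
f 57 58 30
f 33 58 57
f 25 38 54
f 38 21 53
f 54 53 29
f 38 53 54
f 27 45 46
f 45 25 42
f 46 42 26
f 45 42 46
f 28 51 47
f 51 27 43
f 47 43 20
f 51 43 47
f 62 64 61
f 65 62 61
f 61 64 63
f 63 65 61
f 62 68 64
f 66 62 65
f 66 68 62
f 64 68 63
f 67 65 63
f 63 68 67
f 67 66 65
f 68 66 67

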